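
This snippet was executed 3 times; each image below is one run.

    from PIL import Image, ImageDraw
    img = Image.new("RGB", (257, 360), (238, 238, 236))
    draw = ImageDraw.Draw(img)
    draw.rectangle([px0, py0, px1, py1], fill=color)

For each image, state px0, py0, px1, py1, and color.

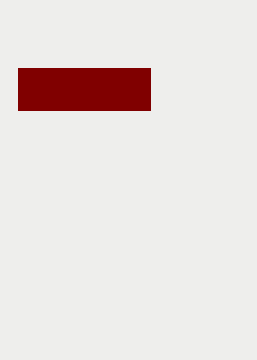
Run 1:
px0 = 18; py0 = 68; px1 = 150; py1 = 110; color = 'maroon'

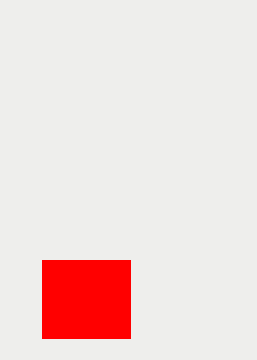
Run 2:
px0 = 42, py0 = 260, px1 = 130, py1 = 338, color = 'red'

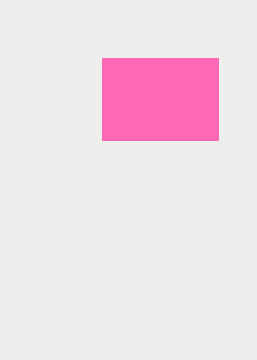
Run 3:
px0 = 102, py0 = 58, px1 = 218, py1 = 140, color = 'hotpink'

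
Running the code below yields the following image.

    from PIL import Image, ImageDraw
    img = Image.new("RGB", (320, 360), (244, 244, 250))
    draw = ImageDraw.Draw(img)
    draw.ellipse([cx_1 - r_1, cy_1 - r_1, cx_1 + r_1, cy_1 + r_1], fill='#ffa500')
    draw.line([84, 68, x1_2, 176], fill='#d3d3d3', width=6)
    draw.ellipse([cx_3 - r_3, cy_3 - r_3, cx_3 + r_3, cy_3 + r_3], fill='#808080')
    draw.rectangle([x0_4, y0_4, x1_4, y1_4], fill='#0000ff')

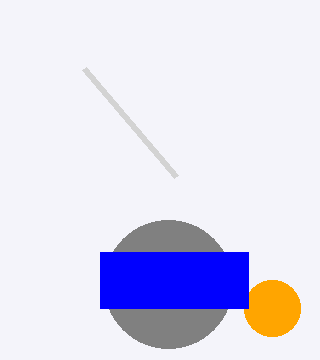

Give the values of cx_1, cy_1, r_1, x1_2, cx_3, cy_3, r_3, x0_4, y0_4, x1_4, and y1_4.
cx_1 = 272, cy_1 = 308, r_1 = 28, x1_2 = 176, cx_3 = 168, cy_3 = 284, r_3 = 64, x0_4 = 100, y0_4 = 252, x1_4 = 248, y1_4 = 308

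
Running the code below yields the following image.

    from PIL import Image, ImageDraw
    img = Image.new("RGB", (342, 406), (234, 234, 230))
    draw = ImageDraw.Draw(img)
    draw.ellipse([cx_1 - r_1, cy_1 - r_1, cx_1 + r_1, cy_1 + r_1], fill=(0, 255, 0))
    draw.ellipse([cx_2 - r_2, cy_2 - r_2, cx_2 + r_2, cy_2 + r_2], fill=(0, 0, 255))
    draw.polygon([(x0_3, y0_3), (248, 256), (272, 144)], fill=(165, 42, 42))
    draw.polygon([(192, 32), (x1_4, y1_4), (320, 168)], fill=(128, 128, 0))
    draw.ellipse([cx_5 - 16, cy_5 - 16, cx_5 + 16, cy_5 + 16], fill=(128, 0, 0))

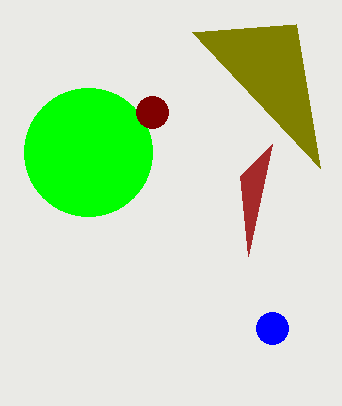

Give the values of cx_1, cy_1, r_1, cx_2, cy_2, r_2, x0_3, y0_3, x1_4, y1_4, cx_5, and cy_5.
cx_1 = 88
cy_1 = 152
r_1 = 64
cx_2 = 272
cy_2 = 328
r_2 = 16
x0_3 = 240
y0_3 = 176
x1_4 = 296
y1_4 = 24
cx_5 = 152
cy_5 = 112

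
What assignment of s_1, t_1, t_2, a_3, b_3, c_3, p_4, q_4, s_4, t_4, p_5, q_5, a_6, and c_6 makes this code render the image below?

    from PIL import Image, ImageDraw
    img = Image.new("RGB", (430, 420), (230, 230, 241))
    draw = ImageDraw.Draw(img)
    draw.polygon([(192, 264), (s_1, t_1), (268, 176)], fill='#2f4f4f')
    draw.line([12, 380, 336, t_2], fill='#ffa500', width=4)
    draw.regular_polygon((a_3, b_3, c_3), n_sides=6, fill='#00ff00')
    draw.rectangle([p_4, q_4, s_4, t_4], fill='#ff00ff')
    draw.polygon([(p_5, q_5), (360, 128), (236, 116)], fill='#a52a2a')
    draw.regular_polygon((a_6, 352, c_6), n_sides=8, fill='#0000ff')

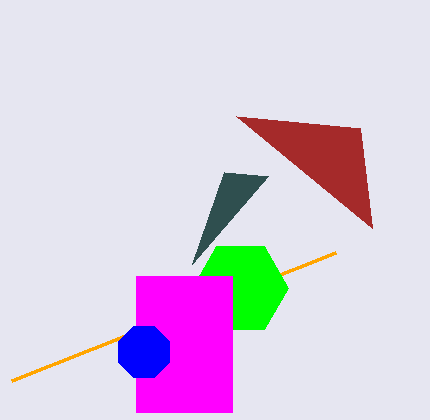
s_1 = 224; t_1 = 172; t_2 = 252; a_3 = 240; b_3 = 288; c_3 = 48; p_4 = 136; q_4 = 276; s_4 = 232; t_4 = 412; p_5 = 372; q_5 = 228; a_6 = 144; c_6 = 28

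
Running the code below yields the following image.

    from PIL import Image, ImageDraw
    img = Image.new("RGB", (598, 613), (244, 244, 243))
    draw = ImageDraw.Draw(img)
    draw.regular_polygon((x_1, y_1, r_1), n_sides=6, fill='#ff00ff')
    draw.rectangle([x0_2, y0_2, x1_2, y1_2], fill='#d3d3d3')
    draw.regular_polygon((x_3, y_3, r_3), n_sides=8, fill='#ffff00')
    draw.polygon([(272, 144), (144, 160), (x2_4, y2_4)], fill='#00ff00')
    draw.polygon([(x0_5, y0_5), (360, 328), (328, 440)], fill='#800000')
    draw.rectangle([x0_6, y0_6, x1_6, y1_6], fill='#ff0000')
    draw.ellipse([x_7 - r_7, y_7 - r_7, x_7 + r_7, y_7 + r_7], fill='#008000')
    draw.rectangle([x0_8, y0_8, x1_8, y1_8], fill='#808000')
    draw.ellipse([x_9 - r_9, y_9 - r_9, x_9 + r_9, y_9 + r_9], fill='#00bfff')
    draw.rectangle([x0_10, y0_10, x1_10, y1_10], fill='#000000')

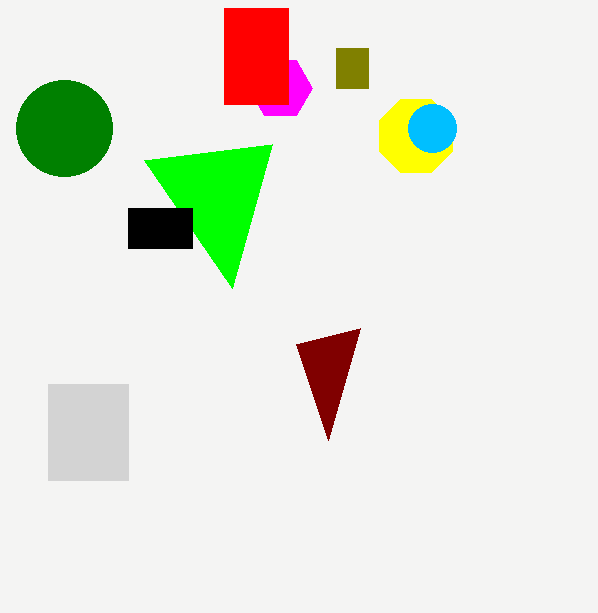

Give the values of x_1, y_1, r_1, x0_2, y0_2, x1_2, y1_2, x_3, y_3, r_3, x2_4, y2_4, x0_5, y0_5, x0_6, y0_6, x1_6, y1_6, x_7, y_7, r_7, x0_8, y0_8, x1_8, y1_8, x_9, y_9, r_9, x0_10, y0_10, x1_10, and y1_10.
x_1 = 280, y_1 = 88, r_1 = 32, x0_2 = 48, y0_2 = 384, x1_2 = 128, y1_2 = 480, x_3 = 416, y_3 = 136, r_3 = 40, x2_4 = 232, y2_4 = 288, x0_5 = 296, y0_5 = 344, x0_6 = 224, y0_6 = 8, x1_6 = 288, y1_6 = 104, x_7 = 64, y_7 = 128, r_7 = 48, x0_8 = 336, y0_8 = 48, x1_8 = 368, y1_8 = 88, x_9 = 432, y_9 = 128, r_9 = 24, x0_10 = 128, y0_10 = 208, x1_10 = 192, y1_10 = 248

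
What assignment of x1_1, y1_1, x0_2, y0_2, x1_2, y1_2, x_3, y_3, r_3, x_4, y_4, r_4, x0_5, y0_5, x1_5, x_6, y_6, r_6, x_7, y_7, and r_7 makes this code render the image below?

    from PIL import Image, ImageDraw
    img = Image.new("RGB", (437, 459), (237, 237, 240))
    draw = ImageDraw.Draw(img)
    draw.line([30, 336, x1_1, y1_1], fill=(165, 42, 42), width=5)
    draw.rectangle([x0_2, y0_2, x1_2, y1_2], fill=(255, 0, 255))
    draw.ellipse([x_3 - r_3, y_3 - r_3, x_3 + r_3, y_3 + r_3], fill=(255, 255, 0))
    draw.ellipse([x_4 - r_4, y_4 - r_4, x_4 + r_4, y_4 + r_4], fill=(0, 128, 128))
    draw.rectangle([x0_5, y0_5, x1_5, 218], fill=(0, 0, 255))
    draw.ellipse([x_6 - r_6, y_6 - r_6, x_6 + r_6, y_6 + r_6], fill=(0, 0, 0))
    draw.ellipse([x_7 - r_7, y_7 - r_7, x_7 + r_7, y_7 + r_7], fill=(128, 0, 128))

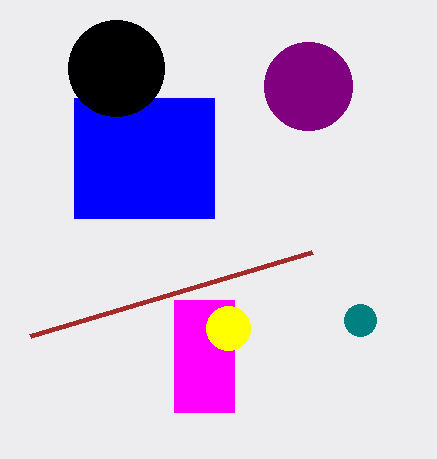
x1_1 = 312, y1_1 = 252, x0_2 = 174, y0_2 = 300, x1_2 = 234, y1_2 = 412, x_3 = 228, y_3 = 328, r_3 = 22, x_4 = 360, y_4 = 320, r_4 = 16, x0_5 = 74, y0_5 = 98, x1_5 = 214, x_6 = 116, y_6 = 68, r_6 = 48, x_7 = 308, y_7 = 86, r_7 = 44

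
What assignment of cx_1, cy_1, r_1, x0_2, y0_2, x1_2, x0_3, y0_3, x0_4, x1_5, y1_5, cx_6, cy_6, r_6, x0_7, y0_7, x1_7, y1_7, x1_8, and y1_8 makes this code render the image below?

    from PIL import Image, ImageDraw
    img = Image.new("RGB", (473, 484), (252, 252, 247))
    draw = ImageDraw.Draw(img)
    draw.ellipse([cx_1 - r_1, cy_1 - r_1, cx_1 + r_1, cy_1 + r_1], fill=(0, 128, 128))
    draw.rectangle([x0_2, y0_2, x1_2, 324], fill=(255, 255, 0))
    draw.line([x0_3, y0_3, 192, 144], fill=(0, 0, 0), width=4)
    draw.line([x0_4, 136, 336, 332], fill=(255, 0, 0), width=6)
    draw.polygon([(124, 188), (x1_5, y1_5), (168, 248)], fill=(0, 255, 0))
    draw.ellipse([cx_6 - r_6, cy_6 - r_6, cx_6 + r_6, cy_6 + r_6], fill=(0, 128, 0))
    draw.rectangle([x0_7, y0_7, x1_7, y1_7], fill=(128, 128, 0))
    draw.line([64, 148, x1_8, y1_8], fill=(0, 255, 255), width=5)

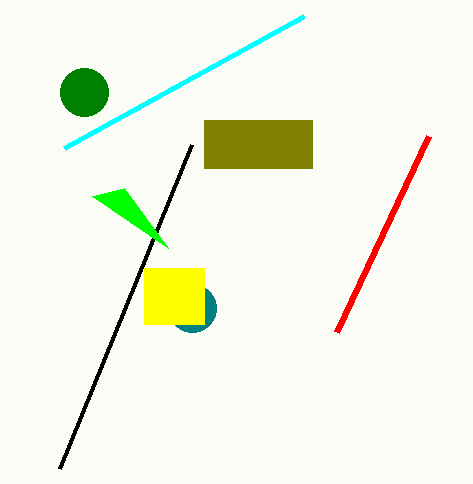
cx_1 = 192; cy_1 = 308; r_1 = 24; x0_2 = 144; y0_2 = 268; x1_2 = 204; x0_3 = 60; y0_3 = 468; x0_4 = 428; x1_5 = 92; y1_5 = 196; cx_6 = 84; cy_6 = 92; r_6 = 24; x0_7 = 204; y0_7 = 120; x1_7 = 312; y1_7 = 168; x1_8 = 304; y1_8 = 16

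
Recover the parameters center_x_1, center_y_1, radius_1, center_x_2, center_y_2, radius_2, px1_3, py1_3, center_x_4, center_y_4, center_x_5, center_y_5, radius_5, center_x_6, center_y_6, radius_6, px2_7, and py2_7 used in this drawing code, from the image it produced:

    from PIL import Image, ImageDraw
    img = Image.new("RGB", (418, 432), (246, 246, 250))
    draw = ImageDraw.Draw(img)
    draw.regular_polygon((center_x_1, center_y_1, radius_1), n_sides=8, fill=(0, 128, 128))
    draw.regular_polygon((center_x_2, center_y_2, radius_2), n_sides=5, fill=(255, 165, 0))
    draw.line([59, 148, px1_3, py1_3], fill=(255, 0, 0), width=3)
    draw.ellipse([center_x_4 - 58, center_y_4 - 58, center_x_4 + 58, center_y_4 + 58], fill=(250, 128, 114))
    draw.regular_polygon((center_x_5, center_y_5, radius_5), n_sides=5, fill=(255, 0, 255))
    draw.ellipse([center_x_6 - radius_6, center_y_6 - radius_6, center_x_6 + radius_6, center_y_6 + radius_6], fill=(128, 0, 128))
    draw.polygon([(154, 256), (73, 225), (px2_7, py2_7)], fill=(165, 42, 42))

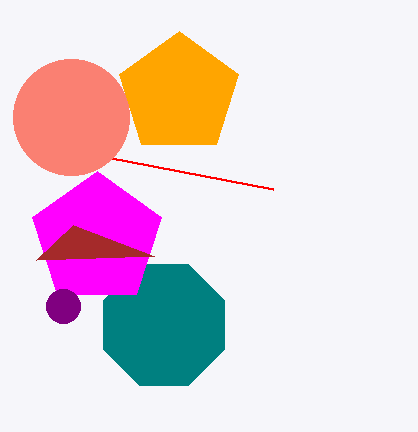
center_x_1 = 164, center_y_1 = 325, radius_1 = 65, center_x_2 = 179, center_y_2 = 94, radius_2 = 63, px1_3 = 273, py1_3 = 189, center_x_4 = 71, center_y_4 = 117, center_x_5 = 97, center_y_5 = 239, radius_5 = 68, center_x_6 = 63, center_y_6 = 306, radius_6 = 17, px2_7 = 36, py2_7 = 260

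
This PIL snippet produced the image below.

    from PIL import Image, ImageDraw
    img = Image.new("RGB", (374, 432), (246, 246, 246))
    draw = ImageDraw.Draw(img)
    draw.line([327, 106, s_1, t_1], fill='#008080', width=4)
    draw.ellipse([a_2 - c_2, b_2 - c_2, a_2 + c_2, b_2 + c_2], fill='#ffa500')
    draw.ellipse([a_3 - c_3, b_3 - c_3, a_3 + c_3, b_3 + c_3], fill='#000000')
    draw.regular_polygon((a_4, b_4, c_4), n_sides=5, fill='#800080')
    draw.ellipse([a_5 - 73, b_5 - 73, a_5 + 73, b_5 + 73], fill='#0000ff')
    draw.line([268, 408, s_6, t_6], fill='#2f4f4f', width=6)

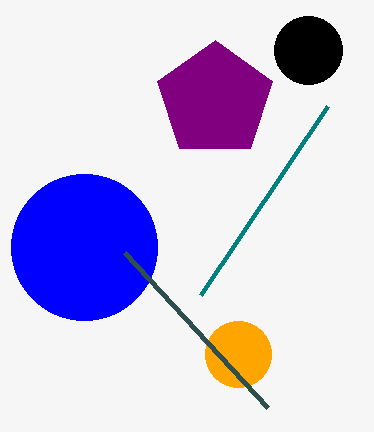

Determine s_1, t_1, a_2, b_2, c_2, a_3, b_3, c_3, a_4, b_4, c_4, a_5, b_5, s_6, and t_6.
s_1 = 200, t_1 = 295, a_2 = 238, b_2 = 354, c_2 = 33, a_3 = 308, b_3 = 50, c_3 = 34, a_4 = 215, b_4 = 100, c_4 = 60, a_5 = 84, b_5 = 247, s_6 = 125, t_6 = 253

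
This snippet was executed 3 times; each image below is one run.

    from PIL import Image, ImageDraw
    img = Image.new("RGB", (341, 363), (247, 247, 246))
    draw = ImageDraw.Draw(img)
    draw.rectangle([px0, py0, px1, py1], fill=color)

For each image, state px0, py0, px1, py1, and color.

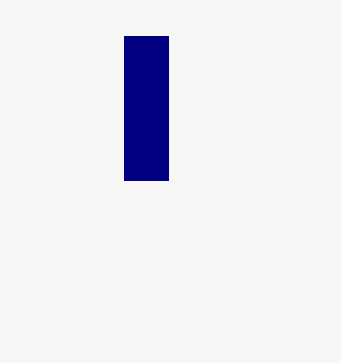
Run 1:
px0 = 124; py0 = 36; px1 = 168; py1 = 180; color = 'navy'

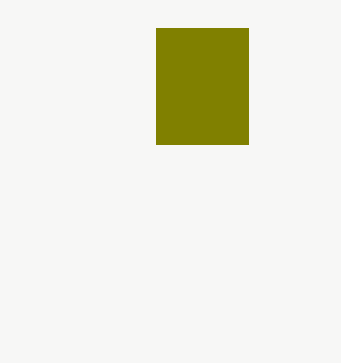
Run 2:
px0 = 156; py0 = 28; px1 = 248; py1 = 144; color = 'olive'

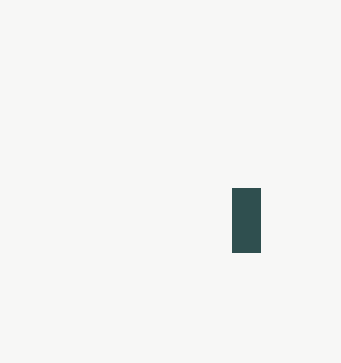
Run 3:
px0 = 232, py0 = 188, px1 = 260, py1 = 252, color = 'darkslategray'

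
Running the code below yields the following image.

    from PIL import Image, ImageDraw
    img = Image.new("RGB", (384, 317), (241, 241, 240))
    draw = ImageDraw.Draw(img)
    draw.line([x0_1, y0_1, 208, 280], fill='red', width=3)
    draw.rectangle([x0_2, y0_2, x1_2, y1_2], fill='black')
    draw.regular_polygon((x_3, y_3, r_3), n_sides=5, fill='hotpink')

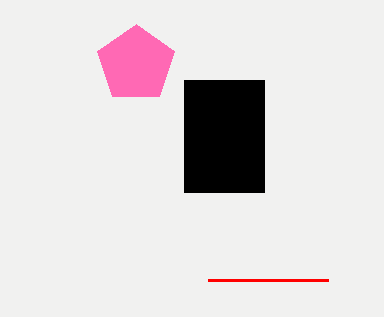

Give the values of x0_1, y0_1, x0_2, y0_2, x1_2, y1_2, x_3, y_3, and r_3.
x0_1 = 328
y0_1 = 280
x0_2 = 184
y0_2 = 80
x1_2 = 264
y1_2 = 192
x_3 = 136
y_3 = 64
r_3 = 40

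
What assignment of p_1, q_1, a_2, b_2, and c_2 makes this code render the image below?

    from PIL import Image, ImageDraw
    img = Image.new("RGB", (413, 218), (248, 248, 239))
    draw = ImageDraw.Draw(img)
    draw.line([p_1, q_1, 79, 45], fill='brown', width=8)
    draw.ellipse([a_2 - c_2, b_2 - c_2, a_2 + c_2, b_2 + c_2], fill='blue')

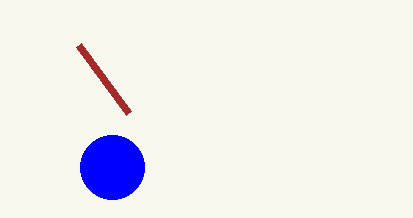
p_1 = 129, q_1 = 113, a_2 = 112, b_2 = 167, c_2 = 32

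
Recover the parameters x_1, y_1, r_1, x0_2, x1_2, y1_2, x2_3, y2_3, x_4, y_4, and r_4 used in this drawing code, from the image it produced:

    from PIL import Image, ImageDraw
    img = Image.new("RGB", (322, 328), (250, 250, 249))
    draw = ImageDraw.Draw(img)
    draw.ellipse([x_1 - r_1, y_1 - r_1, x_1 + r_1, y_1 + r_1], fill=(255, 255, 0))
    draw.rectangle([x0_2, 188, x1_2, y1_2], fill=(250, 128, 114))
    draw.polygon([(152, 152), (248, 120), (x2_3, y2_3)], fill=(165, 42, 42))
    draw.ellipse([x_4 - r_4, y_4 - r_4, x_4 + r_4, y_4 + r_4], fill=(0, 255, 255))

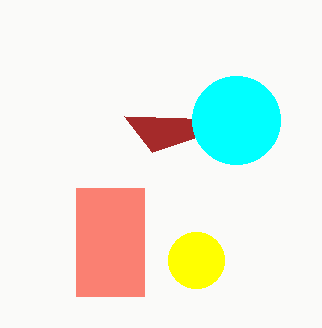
x_1 = 196, y_1 = 260, r_1 = 28, x0_2 = 76, x1_2 = 144, y1_2 = 296, x2_3 = 124, y2_3 = 116, x_4 = 236, y_4 = 120, r_4 = 44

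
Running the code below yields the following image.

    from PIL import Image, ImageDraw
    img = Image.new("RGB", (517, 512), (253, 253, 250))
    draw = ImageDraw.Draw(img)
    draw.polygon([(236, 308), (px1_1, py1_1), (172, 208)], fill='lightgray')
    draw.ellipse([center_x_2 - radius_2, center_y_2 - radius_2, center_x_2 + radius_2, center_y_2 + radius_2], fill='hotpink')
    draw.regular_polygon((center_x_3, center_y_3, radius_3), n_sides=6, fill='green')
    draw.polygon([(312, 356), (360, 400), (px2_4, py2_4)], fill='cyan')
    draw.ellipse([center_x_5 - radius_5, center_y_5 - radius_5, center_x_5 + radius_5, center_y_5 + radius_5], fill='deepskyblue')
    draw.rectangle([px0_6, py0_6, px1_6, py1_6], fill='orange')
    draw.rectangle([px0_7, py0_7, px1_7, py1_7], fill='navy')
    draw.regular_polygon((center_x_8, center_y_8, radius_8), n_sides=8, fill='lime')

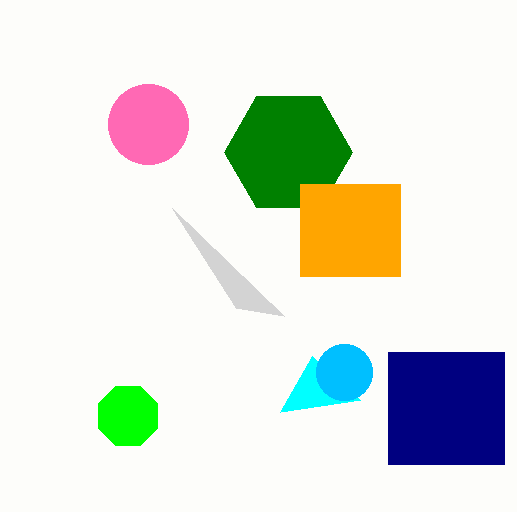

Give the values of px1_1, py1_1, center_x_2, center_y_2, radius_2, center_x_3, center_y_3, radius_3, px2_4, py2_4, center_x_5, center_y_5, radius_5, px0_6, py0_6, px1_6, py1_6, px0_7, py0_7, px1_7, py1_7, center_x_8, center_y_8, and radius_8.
px1_1 = 284, py1_1 = 316, center_x_2 = 148, center_y_2 = 124, radius_2 = 40, center_x_3 = 288, center_y_3 = 152, radius_3 = 64, px2_4 = 280, py2_4 = 412, center_x_5 = 344, center_y_5 = 372, radius_5 = 28, px0_6 = 300, py0_6 = 184, px1_6 = 400, py1_6 = 276, px0_7 = 388, py0_7 = 352, px1_7 = 504, py1_7 = 464, center_x_8 = 128, center_y_8 = 416, radius_8 = 32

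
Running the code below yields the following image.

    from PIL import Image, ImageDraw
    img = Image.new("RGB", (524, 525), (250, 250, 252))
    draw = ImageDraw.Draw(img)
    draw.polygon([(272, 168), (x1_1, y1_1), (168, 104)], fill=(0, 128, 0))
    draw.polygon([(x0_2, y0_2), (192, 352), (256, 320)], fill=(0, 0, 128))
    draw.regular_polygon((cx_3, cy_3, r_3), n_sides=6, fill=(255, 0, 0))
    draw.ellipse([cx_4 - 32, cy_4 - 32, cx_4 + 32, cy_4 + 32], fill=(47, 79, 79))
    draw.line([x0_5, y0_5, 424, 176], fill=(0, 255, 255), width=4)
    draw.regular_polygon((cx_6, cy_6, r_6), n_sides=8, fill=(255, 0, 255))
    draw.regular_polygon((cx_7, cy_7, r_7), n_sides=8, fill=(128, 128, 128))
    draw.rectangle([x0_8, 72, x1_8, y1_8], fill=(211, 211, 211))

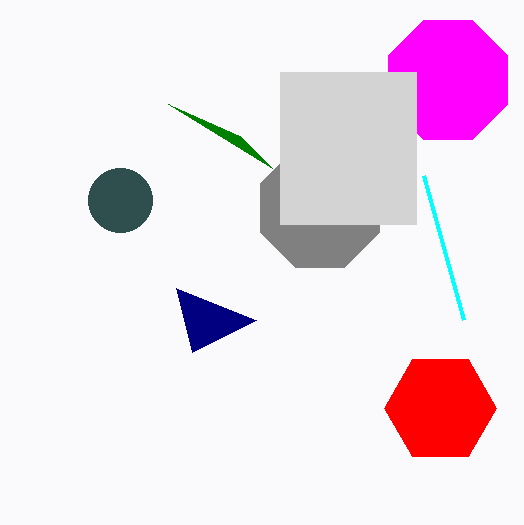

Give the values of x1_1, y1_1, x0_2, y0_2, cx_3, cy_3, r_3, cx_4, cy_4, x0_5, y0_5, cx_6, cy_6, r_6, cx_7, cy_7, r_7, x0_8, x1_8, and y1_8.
x1_1 = 240, y1_1 = 136, x0_2 = 176, y0_2 = 288, cx_3 = 440, cy_3 = 408, r_3 = 56, cx_4 = 120, cy_4 = 200, x0_5 = 464, y0_5 = 320, cx_6 = 448, cy_6 = 80, r_6 = 64, cx_7 = 320, cy_7 = 208, r_7 = 64, x0_8 = 280, x1_8 = 416, y1_8 = 224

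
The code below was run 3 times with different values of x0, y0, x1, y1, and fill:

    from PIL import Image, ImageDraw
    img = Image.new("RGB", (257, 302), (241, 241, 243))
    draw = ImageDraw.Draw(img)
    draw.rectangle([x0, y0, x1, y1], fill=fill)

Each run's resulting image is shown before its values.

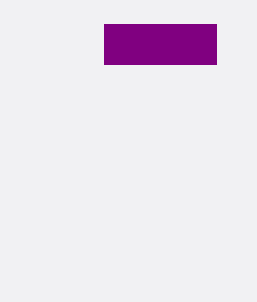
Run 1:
x0 = 104
y0 = 24
x1 = 216
y1 = 64
fill = 'purple'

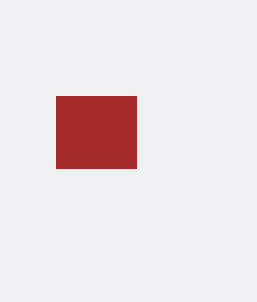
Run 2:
x0 = 56
y0 = 96
x1 = 136
y1 = 168
fill = 'brown'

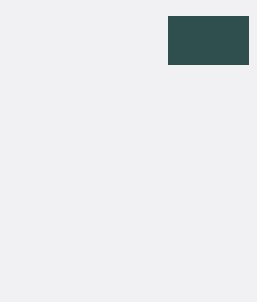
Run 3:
x0 = 168
y0 = 16
x1 = 248
y1 = 64
fill = 'darkslategray'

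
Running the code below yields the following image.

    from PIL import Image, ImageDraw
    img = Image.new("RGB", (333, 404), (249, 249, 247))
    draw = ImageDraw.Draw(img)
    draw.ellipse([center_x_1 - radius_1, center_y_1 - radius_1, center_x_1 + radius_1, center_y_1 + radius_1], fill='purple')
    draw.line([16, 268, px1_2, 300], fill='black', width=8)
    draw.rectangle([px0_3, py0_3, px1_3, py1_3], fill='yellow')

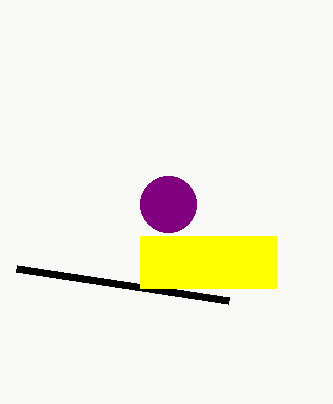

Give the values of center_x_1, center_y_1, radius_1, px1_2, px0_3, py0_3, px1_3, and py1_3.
center_x_1 = 168, center_y_1 = 204, radius_1 = 28, px1_2 = 228, px0_3 = 140, py0_3 = 236, px1_3 = 276, py1_3 = 288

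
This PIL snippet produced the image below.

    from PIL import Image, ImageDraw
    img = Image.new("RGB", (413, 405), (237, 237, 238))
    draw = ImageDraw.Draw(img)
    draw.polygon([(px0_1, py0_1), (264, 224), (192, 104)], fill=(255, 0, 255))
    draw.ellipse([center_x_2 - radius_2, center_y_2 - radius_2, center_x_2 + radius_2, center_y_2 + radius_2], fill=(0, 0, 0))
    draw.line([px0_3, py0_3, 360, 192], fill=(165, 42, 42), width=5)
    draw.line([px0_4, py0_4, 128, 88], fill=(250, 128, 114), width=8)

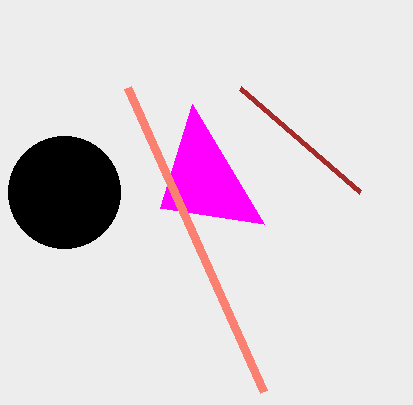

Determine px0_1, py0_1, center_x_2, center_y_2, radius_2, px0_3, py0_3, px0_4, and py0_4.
px0_1 = 160, py0_1 = 208, center_x_2 = 64, center_y_2 = 192, radius_2 = 56, px0_3 = 240, py0_3 = 88, px0_4 = 264, py0_4 = 392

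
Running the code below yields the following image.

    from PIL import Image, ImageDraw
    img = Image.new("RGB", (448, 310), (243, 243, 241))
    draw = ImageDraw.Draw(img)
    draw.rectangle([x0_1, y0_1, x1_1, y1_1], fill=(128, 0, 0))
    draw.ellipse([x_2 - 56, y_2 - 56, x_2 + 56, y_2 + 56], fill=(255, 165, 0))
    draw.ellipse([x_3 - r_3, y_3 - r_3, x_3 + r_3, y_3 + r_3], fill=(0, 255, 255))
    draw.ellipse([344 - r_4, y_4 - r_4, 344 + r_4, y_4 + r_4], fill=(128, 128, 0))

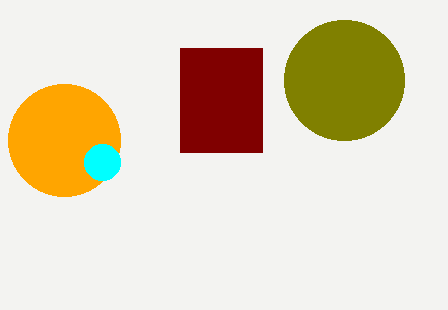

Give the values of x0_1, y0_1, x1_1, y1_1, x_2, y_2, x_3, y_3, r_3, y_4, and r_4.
x0_1 = 180
y0_1 = 48
x1_1 = 262
y1_1 = 152
x_2 = 64
y_2 = 140
x_3 = 102
y_3 = 162
r_3 = 18
y_4 = 80
r_4 = 60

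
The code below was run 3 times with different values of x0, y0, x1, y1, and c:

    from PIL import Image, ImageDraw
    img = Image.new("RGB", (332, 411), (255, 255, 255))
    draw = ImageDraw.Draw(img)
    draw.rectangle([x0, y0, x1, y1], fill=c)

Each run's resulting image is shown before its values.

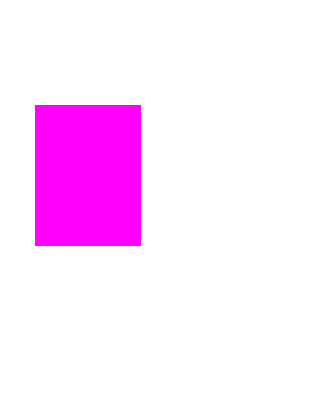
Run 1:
x0 = 35, y0 = 105, x1 = 140, y1 = 245, c = 'magenta'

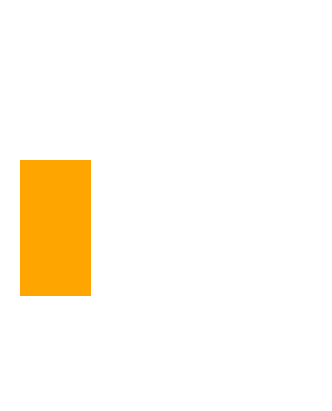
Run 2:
x0 = 20; y0 = 160; x1 = 90; y1 = 295; c = 'orange'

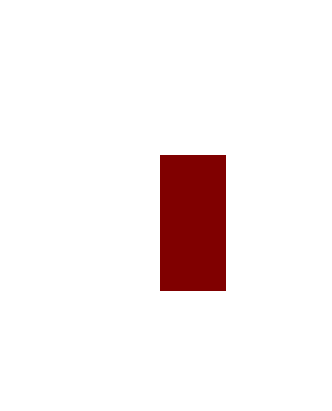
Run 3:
x0 = 160
y0 = 155
x1 = 225
y1 = 290
c = 'maroon'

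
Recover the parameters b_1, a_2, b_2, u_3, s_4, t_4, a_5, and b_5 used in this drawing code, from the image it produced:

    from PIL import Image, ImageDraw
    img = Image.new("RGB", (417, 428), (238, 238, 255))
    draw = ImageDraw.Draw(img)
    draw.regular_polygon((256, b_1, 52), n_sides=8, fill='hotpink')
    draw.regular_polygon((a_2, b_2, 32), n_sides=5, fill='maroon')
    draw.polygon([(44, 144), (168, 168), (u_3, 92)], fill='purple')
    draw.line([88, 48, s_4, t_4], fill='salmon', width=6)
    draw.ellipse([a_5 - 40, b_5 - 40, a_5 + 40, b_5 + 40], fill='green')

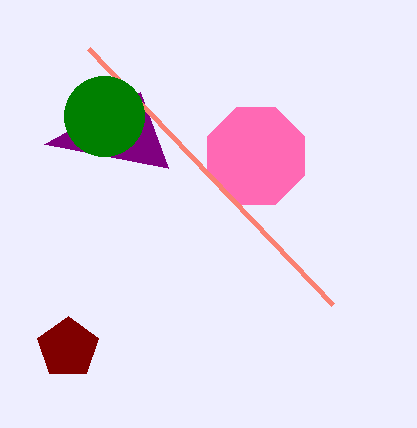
b_1 = 156; a_2 = 68; b_2 = 348; u_3 = 140; s_4 = 332; t_4 = 304; a_5 = 104; b_5 = 116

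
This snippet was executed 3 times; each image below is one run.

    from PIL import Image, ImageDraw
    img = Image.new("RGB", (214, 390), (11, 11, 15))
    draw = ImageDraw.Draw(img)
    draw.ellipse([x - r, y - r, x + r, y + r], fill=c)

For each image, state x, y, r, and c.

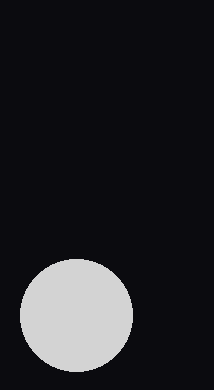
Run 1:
x = 76, y = 315, r = 56, c = 'lightgray'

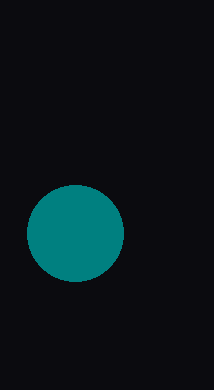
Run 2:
x = 75; y = 233; r = 48; c = 'teal'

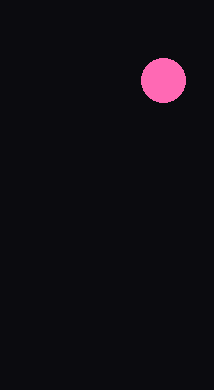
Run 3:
x = 163
y = 80
r = 22
c = 'hotpink'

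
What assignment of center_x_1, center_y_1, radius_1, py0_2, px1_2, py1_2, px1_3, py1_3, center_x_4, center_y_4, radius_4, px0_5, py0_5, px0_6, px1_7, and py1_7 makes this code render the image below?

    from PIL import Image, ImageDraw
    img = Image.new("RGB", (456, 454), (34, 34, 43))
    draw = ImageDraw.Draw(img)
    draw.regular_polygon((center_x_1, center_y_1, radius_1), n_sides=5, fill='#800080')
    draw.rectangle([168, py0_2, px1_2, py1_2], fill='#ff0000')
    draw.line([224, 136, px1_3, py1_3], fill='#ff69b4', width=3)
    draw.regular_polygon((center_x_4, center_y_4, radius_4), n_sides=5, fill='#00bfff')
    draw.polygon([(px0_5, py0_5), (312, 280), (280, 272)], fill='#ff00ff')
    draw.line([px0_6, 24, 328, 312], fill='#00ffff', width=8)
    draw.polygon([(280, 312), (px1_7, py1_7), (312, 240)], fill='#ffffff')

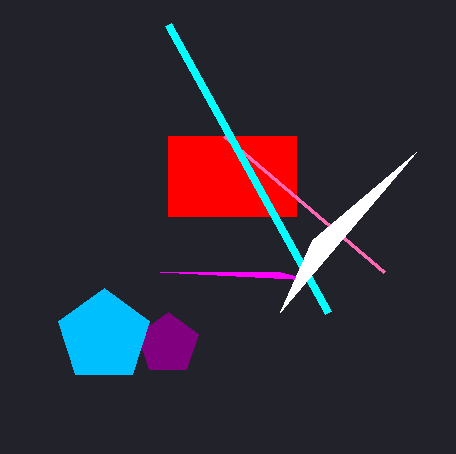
center_x_1 = 168, center_y_1 = 344, radius_1 = 32, py0_2 = 136, px1_2 = 296, py1_2 = 216, px1_3 = 384, py1_3 = 272, center_x_4 = 104, center_y_4 = 336, radius_4 = 48, px0_5 = 160, py0_5 = 272, px0_6 = 168, px1_7 = 416, py1_7 = 152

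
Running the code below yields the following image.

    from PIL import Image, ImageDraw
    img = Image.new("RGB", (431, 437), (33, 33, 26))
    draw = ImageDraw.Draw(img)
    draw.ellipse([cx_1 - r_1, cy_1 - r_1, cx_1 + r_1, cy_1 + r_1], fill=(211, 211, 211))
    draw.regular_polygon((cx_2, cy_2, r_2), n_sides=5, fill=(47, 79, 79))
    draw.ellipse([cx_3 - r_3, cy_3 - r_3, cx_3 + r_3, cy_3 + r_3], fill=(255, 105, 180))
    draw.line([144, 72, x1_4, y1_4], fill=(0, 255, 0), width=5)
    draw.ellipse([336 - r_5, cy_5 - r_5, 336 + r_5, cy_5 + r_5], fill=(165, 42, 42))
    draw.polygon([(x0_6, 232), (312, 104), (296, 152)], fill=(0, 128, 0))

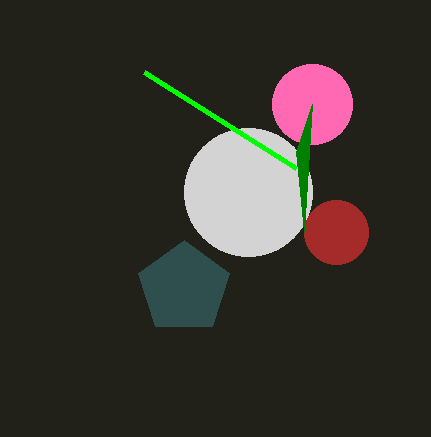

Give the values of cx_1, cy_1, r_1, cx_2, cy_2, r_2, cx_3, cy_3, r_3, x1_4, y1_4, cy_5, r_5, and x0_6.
cx_1 = 248, cy_1 = 192, r_1 = 64, cx_2 = 184, cy_2 = 288, r_2 = 48, cx_3 = 312, cy_3 = 104, r_3 = 40, x1_4 = 296, y1_4 = 168, cy_5 = 232, r_5 = 32, x0_6 = 304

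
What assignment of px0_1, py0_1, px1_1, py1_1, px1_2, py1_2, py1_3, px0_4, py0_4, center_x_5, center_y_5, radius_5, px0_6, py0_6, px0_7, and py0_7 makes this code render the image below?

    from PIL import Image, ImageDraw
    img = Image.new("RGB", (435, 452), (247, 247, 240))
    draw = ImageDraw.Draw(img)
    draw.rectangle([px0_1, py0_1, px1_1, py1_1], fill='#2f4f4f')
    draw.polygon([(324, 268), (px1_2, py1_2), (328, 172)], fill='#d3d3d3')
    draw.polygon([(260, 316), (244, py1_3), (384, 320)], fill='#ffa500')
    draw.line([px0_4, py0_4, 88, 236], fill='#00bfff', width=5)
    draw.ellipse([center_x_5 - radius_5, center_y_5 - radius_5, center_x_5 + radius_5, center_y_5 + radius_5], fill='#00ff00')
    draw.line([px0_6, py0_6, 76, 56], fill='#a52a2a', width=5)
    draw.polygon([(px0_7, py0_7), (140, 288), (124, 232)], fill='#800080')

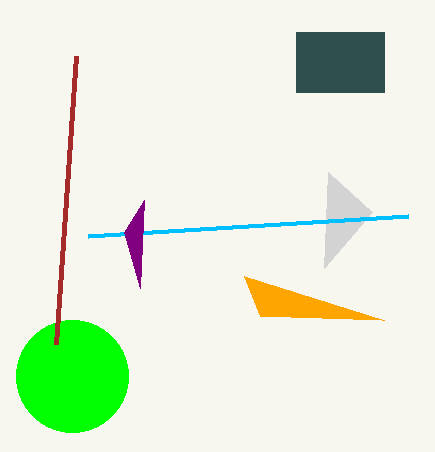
px0_1 = 296
py0_1 = 32
px1_1 = 384
py1_1 = 92
px1_2 = 372
py1_2 = 212
py1_3 = 276
px0_4 = 408
py0_4 = 216
center_x_5 = 72
center_y_5 = 376
radius_5 = 56
px0_6 = 56
py0_6 = 344
px0_7 = 144
py0_7 = 200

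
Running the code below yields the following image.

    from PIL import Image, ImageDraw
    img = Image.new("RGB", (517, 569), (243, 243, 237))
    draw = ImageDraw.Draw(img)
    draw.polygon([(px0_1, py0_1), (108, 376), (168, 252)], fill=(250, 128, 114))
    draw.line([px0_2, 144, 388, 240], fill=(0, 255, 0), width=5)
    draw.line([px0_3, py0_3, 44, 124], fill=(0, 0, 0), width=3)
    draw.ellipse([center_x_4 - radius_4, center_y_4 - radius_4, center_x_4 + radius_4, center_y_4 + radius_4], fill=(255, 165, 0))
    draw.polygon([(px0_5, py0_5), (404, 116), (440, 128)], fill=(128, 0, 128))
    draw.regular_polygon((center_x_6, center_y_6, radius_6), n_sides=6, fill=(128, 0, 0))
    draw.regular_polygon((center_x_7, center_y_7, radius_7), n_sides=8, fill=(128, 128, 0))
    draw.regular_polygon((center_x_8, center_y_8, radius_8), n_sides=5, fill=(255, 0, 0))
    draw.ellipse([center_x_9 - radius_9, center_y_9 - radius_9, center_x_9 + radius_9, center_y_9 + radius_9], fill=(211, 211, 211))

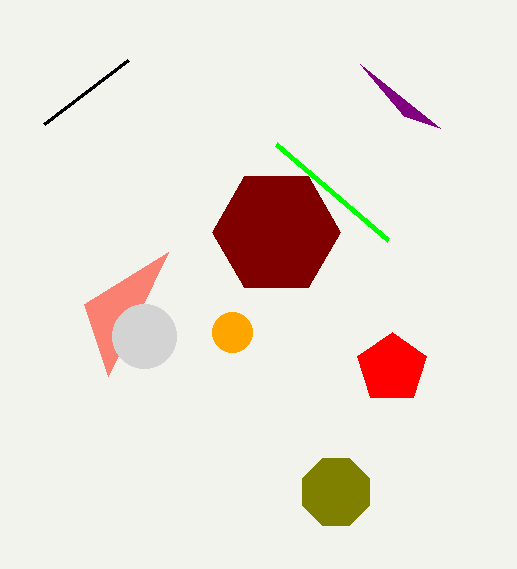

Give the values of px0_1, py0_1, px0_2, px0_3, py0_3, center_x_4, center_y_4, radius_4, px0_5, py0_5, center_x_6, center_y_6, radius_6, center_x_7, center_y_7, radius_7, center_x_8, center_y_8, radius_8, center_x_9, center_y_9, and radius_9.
px0_1 = 84
py0_1 = 304
px0_2 = 276
px0_3 = 128
py0_3 = 60
center_x_4 = 232
center_y_4 = 332
radius_4 = 20
px0_5 = 360
py0_5 = 64
center_x_6 = 276
center_y_6 = 232
radius_6 = 64
center_x_7 = 336
center_y_7 = 492
radius_7 = 36
center_x_8 = 392
center_y_8 = 368
radius_8 = 36
center_x_9 = 144
center_y_9 = 336
radius_9 = 32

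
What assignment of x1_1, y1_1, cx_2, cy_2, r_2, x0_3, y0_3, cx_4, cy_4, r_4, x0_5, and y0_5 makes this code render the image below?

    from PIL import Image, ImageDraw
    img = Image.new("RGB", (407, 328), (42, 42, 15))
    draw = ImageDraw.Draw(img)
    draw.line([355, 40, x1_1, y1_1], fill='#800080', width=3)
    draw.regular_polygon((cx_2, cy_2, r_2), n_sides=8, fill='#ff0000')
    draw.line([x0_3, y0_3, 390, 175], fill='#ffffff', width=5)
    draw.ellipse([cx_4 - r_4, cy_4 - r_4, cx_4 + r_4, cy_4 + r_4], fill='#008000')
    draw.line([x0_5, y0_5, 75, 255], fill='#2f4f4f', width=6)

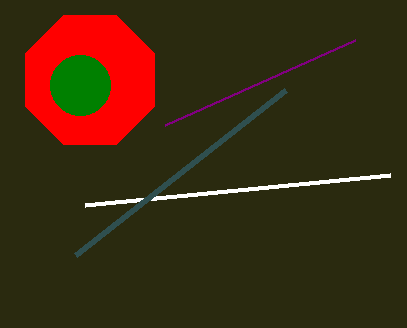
x1_1 = 165, y1_1 = 125, cx_2 = 90, cy_2 = 80, r_2 = 70, x0_3 = 85, y0_3 = 205, cx_4 = 80, cy_4 = 85, r_4 = 30, x0_5 = 285, y0_5 = 90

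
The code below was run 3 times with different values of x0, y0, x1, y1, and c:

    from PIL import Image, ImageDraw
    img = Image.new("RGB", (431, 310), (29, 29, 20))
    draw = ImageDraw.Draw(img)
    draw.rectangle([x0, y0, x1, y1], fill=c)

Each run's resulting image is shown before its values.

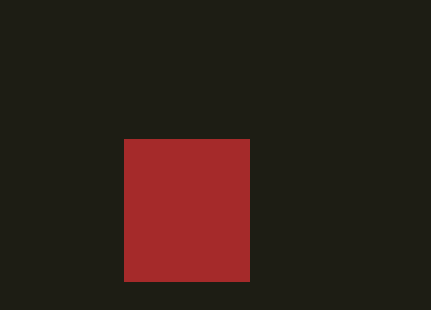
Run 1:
x0 = 124; y0 = 139; x1 = 249; y1 = 281; c = 'brown'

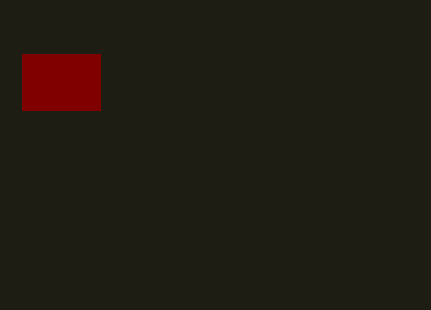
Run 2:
x0 = 22, y0 = 54, x1 = 100, y1 = 110, c = 'maroon'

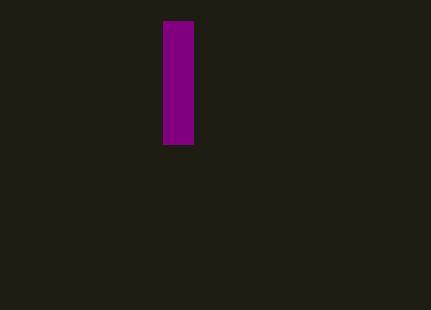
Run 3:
x0 = 163
y0 = 21
x1 = 193
y1 = 144
c = 'purple'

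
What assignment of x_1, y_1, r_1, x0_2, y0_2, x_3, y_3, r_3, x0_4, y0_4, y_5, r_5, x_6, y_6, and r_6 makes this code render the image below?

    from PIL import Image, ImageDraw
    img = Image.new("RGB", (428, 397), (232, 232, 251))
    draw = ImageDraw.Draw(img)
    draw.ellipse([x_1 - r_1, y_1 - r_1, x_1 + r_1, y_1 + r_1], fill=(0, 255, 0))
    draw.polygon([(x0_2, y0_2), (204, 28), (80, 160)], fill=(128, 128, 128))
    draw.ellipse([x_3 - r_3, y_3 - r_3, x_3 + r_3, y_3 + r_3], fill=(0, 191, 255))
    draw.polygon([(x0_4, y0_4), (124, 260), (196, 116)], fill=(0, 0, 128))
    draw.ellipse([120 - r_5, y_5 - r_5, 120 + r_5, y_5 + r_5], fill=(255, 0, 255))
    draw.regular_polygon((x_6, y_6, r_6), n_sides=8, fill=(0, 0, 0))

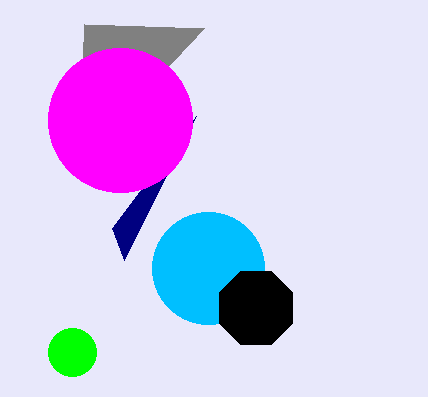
x_1 = 72; y_1 = 352; r_1 = 24; x0_2 = 84; y0_2 = 24; x_3 = 208; y_3 = 268; r_3 = 56; x0_4 = 112; y0_4 = 228; y_5 = 120; r_5 = 72; x_6 = 256; y_6 = 308; r_6 = 40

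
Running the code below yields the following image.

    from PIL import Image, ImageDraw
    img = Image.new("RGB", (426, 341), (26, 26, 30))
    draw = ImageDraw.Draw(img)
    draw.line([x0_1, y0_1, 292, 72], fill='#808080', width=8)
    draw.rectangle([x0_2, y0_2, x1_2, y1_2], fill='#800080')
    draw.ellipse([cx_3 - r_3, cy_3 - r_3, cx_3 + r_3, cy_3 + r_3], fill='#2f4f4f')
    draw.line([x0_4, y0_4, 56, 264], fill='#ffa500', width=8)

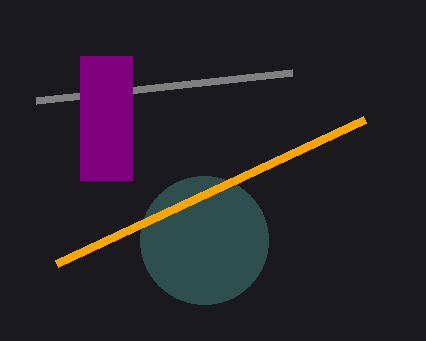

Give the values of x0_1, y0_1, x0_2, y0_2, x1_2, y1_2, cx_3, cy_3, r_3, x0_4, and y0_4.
x0_1 = 36
y0_1 = 100
x0_2 = 80
y0_2 = 56
x1_2 = 132
y1_2 = 180
cx_3 = 204
cy_3 = 240
r_3 = 64
x0_4 = 364
y0_4 = 120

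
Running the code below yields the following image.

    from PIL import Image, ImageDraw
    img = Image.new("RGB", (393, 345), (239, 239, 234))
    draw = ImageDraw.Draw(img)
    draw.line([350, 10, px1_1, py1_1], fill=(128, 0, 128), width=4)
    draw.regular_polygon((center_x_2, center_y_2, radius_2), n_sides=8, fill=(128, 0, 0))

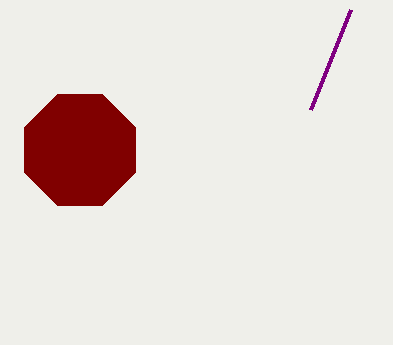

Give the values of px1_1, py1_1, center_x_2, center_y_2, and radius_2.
px1_1 = 310; py1_1 = 110; center_x_2 = 80; center_y_2 = 150; radius_2 = 60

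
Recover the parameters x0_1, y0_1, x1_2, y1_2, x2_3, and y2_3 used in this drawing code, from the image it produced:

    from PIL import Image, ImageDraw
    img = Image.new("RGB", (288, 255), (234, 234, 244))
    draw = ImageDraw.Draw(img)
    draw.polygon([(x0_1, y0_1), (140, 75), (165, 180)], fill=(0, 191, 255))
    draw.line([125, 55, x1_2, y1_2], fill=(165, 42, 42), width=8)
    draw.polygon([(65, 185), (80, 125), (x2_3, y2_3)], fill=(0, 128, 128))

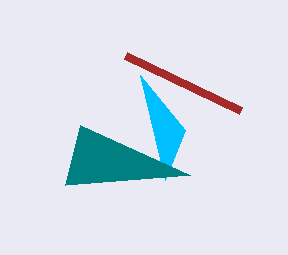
x0_1 = 185; y0_1 = 130; x1_2 = 240; y1_2 = 110; x2_3 = 190; y2_3 = 175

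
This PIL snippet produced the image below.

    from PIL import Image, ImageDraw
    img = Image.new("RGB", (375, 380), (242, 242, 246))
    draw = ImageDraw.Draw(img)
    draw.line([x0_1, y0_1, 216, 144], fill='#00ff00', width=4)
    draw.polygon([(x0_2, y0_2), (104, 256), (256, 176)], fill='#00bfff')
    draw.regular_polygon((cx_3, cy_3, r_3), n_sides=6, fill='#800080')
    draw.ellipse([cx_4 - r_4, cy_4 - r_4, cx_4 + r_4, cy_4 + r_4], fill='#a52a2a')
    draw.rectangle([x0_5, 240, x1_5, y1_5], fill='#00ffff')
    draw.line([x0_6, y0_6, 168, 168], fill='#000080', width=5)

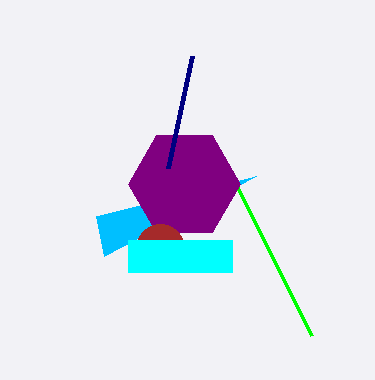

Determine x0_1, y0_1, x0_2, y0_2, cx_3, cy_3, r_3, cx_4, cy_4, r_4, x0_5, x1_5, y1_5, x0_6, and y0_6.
x0_1 = 312, y0_1 = 336, x0_2 = 96, y0_2 = 216, cx_3 = 184, cy_3 = 184, r_3 = 56, cx_4 = 160, cy_4 = 248, r_4 = 24, x0_5 = 128, x1_5 = 232, y1_5 = 272, x0_6 = 192, y0_6 = 56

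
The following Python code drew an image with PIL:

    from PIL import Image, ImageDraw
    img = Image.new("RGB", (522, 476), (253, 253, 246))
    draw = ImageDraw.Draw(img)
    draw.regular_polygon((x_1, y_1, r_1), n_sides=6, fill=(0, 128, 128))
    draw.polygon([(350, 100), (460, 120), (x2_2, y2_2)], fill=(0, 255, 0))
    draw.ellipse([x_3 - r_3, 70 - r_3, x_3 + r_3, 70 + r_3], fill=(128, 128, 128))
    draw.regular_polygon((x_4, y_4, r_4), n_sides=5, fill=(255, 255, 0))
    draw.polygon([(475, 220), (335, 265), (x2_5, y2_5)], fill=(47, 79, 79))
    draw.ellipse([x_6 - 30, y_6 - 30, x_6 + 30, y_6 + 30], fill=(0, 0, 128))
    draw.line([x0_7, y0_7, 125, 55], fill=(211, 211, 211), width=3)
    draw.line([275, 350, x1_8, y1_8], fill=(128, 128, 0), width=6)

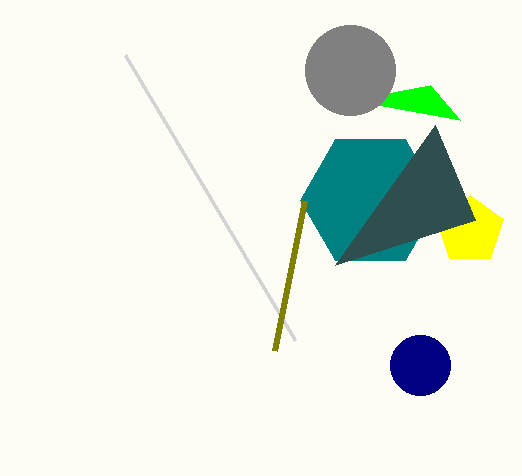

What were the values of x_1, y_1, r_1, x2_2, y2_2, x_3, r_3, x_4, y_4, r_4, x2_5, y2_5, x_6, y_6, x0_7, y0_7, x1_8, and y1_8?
x_1 = 370; y_1 = 200; r_1 = 70; x2_2 = 430; y2_2 = 85; x_3 = 350; r_3 = 45; x_4 = 470; y_4 = 230; r_4 = 35; x2_5 = 435; y2_5 = 125; x_6 = 420; y_6 = 365; x0_7 = 295; y0_7 = 340; x1_8 = 305; y1_8 = 200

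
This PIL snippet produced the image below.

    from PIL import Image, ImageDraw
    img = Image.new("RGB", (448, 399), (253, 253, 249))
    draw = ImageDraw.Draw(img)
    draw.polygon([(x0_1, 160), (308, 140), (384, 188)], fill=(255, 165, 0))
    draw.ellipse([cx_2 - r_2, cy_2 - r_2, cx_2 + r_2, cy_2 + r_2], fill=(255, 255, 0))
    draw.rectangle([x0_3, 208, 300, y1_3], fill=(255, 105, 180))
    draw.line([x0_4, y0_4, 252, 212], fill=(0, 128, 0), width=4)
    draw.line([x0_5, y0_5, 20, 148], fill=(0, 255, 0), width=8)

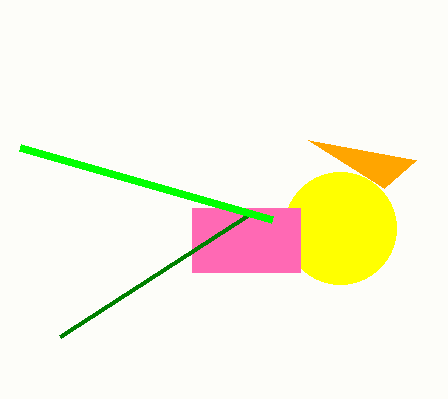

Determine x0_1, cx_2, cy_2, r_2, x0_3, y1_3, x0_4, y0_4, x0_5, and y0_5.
x0_1 = 416, cx_2 = 340, cy_2 = 228, r_2 = 56, x0_3 = 192, y1_3 = 272, x0_4 = 60, y0_4 = 336, x0_5 = 272, y0_5 = 220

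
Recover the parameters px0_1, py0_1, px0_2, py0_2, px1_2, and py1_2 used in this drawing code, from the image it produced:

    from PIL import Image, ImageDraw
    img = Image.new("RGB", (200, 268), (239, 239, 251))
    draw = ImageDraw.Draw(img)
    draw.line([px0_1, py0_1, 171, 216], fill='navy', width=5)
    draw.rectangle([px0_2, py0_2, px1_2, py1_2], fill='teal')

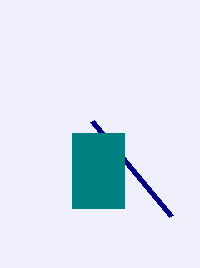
px0_1 = 92; py0_1 = 121; px0_2 = 72; py0_2 = 133; px1_2 = 124; py1_2 = 208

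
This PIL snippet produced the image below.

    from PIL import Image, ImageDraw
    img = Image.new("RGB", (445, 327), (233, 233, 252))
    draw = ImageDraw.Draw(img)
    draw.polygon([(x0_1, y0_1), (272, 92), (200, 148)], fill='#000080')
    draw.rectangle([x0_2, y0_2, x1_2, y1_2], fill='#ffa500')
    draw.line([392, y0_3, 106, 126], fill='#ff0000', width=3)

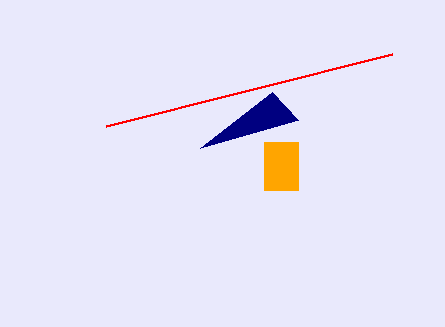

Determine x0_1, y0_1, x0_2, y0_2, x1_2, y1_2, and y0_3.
x0_1 = 298, y0_1 = 120, x0_2 = 264, y0_2 = 142, x1_2 = 298, y1_2 = 190, y0_3 = 54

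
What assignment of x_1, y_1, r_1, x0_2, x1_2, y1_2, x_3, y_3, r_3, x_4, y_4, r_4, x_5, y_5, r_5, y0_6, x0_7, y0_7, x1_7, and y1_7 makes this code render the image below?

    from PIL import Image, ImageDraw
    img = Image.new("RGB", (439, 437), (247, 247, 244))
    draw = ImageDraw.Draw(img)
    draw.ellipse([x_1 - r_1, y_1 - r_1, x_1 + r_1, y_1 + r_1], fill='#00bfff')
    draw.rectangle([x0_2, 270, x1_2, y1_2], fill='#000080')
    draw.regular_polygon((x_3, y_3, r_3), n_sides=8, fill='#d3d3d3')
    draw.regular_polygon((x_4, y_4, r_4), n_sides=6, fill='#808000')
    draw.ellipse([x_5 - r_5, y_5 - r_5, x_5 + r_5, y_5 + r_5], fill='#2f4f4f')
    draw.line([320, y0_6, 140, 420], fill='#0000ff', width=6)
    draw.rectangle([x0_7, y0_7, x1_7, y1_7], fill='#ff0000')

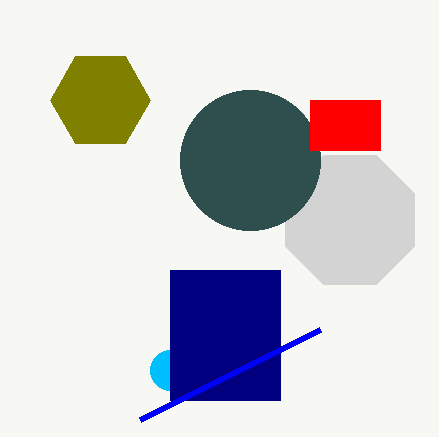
x_1 = 170
y_1 = 370
r_1 = 20
x0_2 = 170
x1_2 = 280
y1_2 = 400
x_3 = 350
y_3 = 220
r_3 = 70
x_4 = 100
y_4 = 100
r_4 = 50
x_5 = 250
y_5 = 160
r_5 = 70
y0_6 = 330
x0_7 = 310
y0_7 = 100
x1_7 = 380
y1_7 = 150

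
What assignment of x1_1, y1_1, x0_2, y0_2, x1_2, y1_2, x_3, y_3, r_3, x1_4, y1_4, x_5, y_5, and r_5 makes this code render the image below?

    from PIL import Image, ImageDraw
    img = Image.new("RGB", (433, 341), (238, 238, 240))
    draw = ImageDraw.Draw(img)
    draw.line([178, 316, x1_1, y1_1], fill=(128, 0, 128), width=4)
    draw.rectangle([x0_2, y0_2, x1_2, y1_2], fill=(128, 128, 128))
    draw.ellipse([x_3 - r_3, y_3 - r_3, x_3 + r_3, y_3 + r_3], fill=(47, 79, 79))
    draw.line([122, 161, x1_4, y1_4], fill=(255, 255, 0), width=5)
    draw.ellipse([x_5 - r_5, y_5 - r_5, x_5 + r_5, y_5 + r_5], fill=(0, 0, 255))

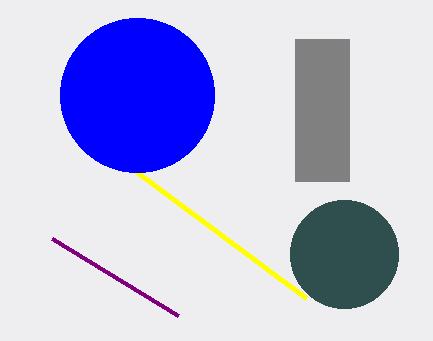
x1_1 = 52, y1_1 = 239, x0_2 = 295, y0_2 = 39, x1_2 = 349, y1_2 = 181, x_3 = 344, y_3 = 254, r_3 = 54, x1_4 = 306, y1_4 = 298, x_5 = 137, y_5 = 95, r_5 = 77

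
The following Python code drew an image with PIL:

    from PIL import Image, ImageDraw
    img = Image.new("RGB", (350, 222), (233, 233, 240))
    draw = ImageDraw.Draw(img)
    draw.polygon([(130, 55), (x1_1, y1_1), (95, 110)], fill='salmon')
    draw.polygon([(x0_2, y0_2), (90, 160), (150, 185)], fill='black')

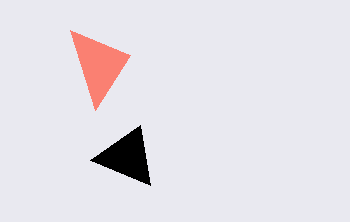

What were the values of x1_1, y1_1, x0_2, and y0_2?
x1_1 = 70
y1_1 = 30
x0_2 = 140
y0_2 = 125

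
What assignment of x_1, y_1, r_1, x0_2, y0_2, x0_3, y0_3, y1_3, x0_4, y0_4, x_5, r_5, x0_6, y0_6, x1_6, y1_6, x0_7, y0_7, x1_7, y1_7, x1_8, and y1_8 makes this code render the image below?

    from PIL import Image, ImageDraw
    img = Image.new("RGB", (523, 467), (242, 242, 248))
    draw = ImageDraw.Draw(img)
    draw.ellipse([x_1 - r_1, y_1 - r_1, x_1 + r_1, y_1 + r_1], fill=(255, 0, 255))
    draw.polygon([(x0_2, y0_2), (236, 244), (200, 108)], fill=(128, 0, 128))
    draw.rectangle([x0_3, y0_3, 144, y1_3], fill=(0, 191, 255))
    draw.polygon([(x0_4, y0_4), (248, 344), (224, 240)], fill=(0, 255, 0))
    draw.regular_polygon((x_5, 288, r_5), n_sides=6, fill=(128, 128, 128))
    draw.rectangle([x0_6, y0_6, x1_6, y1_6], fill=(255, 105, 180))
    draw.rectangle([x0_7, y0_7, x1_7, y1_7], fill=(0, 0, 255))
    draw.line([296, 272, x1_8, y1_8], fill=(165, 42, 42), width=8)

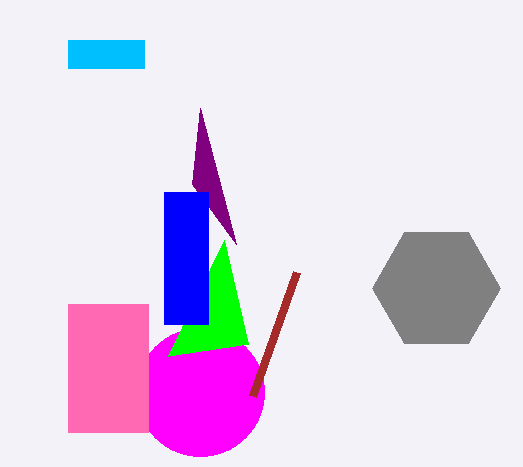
x_1 = 200; y_1 = 392; r_1 = 64; x0_2 = 192; y0_2 = 184; x0_3 = 68; y0_3 = 40; y1_3 = 68; x0_4 = 168; y0_4 = 356; x_5 = 436; r_5 = 64; x0_6 = 68; y0_6 = 304; x1_6 = 148; y1_6 = 432; x0_7 = 164; y0_7 = 192; x1_7 = 208; y1_7 = 324; x1_8 = 252; y1_8 = 396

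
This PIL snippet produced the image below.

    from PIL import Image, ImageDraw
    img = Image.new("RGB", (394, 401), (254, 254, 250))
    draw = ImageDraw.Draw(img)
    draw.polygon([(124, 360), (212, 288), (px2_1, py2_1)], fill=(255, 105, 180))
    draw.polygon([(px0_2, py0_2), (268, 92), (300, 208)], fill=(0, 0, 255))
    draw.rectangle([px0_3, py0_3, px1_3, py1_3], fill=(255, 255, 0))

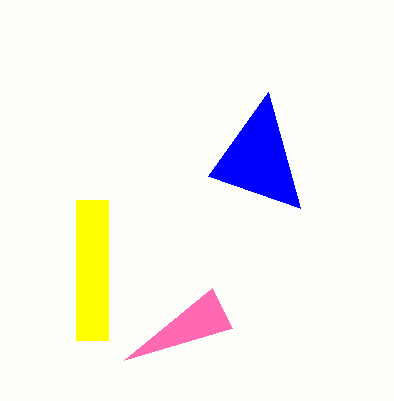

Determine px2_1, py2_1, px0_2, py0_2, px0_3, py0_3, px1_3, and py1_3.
px2_1 = 232
py2_1 = 328
px0_2 = 208
py0_2 = 176
px0_3 = 76
py0_3 = 200
px1_3 = 108
py1_3 = 340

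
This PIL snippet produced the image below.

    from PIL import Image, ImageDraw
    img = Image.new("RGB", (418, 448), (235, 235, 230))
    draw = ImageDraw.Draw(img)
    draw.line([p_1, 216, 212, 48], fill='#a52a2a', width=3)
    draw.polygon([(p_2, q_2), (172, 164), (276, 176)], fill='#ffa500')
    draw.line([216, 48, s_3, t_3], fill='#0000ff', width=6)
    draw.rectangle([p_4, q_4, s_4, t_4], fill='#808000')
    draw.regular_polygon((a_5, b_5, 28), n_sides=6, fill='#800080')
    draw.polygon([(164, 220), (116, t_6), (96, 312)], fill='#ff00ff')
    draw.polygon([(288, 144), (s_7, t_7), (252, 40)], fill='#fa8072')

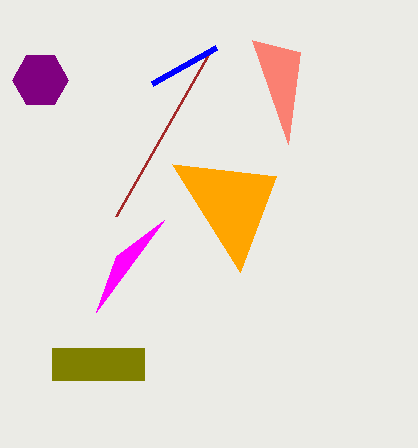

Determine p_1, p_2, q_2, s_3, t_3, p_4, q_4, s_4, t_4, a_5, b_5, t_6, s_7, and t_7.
p_1 = 116
p_2 = 240
q_2 = 272
s_3 = 152
t_3 = 84
p_4 = 52
q_4 = 348
s_4 = 144
t_4 = 380
a_5 = 40
b_5 = 80
t_6 = 256
s_7 = 300
t_7 = 52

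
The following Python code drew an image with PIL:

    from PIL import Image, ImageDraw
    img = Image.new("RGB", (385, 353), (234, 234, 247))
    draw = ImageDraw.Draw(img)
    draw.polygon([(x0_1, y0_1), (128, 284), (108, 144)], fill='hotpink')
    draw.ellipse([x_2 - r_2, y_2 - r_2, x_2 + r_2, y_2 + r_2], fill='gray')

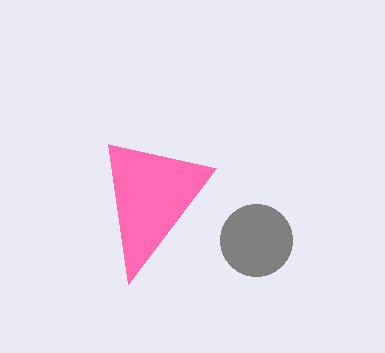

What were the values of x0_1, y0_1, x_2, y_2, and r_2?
x0_1 = 216
y0_1 = 168
x_2 = 256
y_2 = 240
r_2 = 36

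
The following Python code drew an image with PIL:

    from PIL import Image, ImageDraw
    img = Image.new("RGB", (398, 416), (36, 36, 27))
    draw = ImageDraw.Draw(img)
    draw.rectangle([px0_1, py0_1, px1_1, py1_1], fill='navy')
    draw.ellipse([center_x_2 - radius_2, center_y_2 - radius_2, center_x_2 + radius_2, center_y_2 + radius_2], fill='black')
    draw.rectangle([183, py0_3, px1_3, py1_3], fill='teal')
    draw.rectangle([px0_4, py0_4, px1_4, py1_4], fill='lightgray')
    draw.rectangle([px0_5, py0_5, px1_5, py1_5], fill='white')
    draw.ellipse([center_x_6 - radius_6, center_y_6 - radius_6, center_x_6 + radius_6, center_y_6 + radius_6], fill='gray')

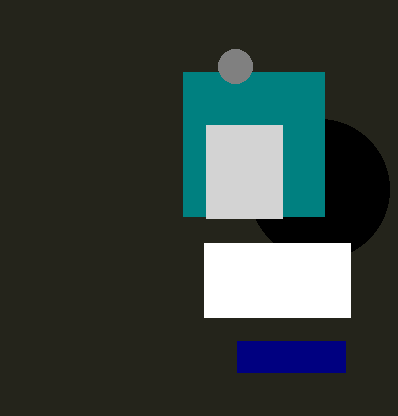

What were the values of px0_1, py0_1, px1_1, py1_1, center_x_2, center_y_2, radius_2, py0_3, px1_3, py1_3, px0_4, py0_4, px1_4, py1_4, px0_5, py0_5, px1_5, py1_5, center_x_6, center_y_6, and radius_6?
px0_1 = 237
py0_1 = 341
px1_1 = 345
py1_1 = 372
center_x_2 = 319
center_y_2 = 189
radius_2 = 70
py0_3 = 72
px1_3 = 324
py1_3 = 216
px0_4 = 206
py0_4 = 125
px1_4 = 282
py1_4 = 218
px0_5 = 204
py0_5 = 243
px1_5 = 350
py1_5 = 317
center_x_6 = 235
center_y_6 = 66
radius_6 = 17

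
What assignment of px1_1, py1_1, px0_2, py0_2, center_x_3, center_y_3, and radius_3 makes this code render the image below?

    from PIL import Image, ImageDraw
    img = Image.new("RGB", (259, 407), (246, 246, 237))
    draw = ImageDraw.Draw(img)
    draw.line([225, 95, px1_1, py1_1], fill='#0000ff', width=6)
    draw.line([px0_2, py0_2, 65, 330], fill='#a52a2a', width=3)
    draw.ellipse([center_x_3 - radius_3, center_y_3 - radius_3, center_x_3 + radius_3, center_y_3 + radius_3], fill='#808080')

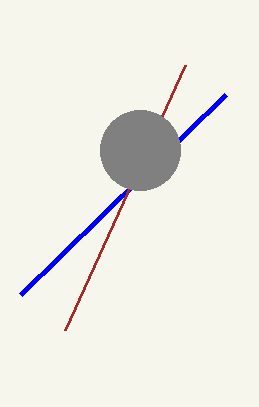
px1_1 = 20
py1_1 = 295
px0_2 = 185
py0_2 = 65
center_x_3 = 140
center_y_3 = 150
radius_3 = 40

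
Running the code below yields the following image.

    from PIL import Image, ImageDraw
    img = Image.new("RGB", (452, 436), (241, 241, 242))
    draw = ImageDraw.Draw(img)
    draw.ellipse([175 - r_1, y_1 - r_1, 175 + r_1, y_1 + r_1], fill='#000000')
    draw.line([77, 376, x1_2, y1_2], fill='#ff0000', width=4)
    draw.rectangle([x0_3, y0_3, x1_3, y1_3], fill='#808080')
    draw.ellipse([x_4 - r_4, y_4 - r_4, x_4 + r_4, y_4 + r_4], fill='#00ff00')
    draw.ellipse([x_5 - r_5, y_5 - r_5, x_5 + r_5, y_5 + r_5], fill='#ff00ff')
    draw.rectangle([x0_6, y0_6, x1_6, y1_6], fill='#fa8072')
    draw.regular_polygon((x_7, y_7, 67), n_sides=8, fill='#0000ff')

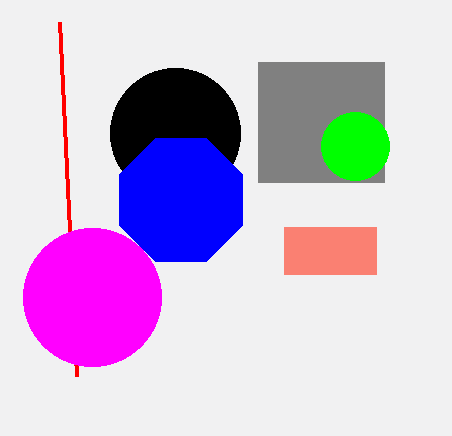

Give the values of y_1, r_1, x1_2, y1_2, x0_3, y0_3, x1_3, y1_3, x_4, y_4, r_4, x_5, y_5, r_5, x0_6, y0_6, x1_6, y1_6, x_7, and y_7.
y_1 = 133; r_1 = 65; x1_2 = 60; y1_2 = 22; x0_3 = 258; y0_3 = 62; x1_3 = 384; y1_3 = 182; x_4 = 355; y_4 = 146; r_4 = 34; x_5 = 92; y_5 = 297; r_5 = 69; x0_6 = 284; y0_6 = 227; x1_6 = 376; y1_6 = 274; x_7 = 181; y_7 = 200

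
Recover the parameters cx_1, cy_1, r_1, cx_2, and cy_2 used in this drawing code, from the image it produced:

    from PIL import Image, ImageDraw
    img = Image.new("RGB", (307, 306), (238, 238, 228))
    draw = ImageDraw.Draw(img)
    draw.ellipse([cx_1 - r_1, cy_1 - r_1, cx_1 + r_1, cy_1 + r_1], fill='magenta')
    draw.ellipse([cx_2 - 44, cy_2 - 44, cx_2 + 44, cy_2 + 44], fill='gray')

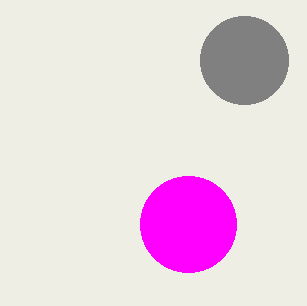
cx_1 = 188
cy_1 = 224
r_1 = 48
cx_2 = 244
cy_2 = 60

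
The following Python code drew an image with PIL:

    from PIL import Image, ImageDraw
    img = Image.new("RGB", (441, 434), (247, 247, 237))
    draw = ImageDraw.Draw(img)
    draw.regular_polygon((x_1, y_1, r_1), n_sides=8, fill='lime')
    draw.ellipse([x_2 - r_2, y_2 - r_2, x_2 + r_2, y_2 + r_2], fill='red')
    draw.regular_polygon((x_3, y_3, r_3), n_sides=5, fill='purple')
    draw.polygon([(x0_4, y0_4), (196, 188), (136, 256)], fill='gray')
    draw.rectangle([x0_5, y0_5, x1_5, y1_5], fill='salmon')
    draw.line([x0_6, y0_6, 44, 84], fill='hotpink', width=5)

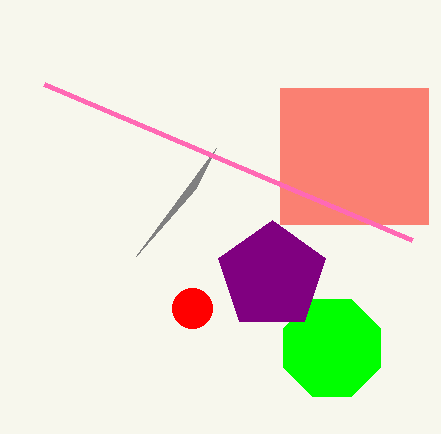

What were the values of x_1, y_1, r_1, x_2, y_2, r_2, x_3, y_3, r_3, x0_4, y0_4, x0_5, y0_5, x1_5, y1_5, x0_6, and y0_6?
x_1 = 332, y_1 = 348, r_1 = 52, x_2 = 192, y_2 = 308, r_2 = 20, x_3 = 272, y_3 = 276, r_3 = 56, x0_4 = 216, y0_4 = 148, x0_5 = 280, y0_5 = 88, x1_5 = 428, y1_5 = 224, x0_6 = 412, y0_6 = 240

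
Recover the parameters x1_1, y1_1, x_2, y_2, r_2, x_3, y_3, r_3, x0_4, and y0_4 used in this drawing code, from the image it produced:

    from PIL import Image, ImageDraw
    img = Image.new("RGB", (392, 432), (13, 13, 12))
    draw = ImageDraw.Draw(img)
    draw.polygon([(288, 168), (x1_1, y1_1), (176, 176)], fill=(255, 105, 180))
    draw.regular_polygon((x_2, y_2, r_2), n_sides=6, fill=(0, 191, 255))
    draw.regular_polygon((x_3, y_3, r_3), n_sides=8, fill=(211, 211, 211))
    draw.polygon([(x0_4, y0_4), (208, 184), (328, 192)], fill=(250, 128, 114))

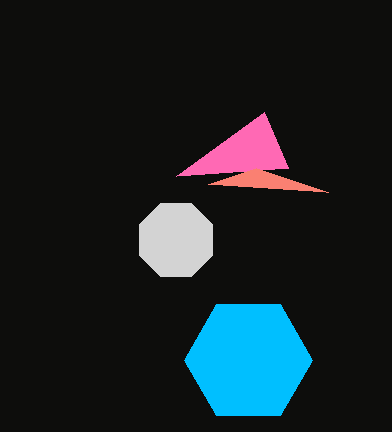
x1_1 = 264
y1_1 = 112
x_2 = 248
y_2 = 360
r_2 = 64
x_3 = 176
y_3 = 240
r_3 = 40
x0_4 = 256
y0_4 = 168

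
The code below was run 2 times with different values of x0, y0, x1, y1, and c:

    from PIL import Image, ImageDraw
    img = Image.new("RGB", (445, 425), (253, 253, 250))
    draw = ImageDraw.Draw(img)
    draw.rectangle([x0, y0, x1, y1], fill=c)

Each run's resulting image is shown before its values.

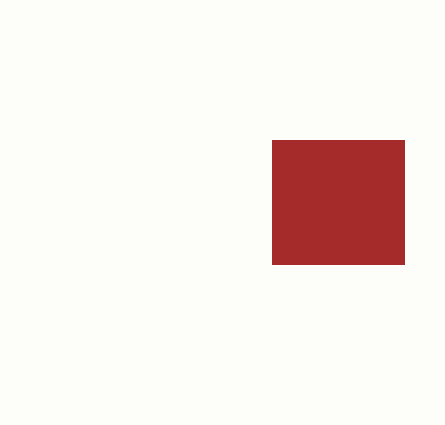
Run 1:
x0 = 272
y0 = 140
x1 = 404
y1 = 264
c = 'brown'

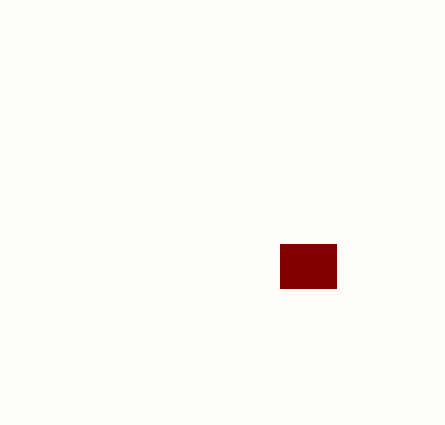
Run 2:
x0 = 280; y0 = 244; x1 = 336; y1 = 288; c = 'maroon'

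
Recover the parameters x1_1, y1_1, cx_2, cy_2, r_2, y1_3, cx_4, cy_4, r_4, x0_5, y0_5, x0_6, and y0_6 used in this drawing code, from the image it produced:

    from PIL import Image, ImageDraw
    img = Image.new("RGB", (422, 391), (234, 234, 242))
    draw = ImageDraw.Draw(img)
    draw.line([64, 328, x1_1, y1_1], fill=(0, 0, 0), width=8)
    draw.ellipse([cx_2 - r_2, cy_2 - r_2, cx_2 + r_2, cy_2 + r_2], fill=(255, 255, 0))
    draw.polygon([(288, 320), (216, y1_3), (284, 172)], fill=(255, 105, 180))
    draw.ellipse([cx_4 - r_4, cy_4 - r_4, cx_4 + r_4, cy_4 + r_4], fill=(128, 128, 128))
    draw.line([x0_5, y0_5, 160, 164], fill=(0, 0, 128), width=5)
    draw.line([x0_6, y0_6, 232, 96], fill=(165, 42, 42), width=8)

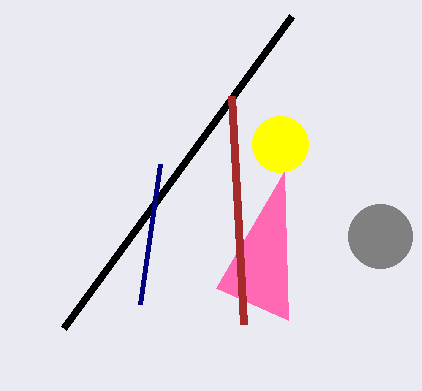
x1_1 = 292
y1_1 = 16
cx_2 = 280
cy_2 = 144
r_2 = 28
y1_3 = 288
cx_4 = 380
cy_4 = 236
r_4 = 32
x0_5 = 140
y0_5 = 304
x0_6 = 244
y0_6 = 324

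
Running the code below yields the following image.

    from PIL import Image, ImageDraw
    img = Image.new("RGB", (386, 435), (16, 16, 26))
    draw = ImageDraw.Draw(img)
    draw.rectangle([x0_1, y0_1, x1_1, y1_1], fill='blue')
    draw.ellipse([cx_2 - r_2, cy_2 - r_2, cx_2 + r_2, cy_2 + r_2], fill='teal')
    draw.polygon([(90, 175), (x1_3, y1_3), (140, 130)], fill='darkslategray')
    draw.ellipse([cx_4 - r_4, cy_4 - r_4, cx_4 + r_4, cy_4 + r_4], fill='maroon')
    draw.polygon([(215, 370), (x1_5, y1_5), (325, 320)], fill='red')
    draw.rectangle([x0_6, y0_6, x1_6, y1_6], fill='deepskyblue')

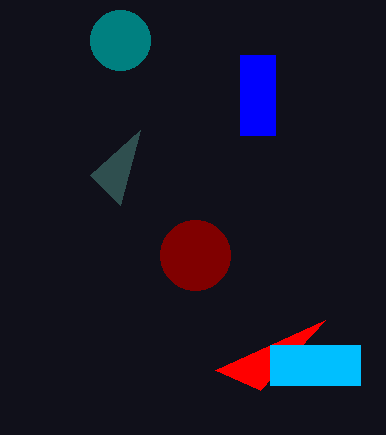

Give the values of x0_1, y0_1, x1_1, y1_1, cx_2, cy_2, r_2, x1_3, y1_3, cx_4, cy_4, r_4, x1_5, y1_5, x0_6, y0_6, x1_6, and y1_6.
x0_1 = 240, y0_1 = 55, x1_1 = 275, y1_1 = 135, cx_2 = 120, cy_2 = 40, r_2 = 30, x1_3 = 120, y1_3 = 205, cx_4 = 195, cy_4 = 255, r_4 = 35, x1_5 = 260, y1_5 = 390, x0_6 = 270, y0_6 = 345, x1_6 = 360, y1_6 = 385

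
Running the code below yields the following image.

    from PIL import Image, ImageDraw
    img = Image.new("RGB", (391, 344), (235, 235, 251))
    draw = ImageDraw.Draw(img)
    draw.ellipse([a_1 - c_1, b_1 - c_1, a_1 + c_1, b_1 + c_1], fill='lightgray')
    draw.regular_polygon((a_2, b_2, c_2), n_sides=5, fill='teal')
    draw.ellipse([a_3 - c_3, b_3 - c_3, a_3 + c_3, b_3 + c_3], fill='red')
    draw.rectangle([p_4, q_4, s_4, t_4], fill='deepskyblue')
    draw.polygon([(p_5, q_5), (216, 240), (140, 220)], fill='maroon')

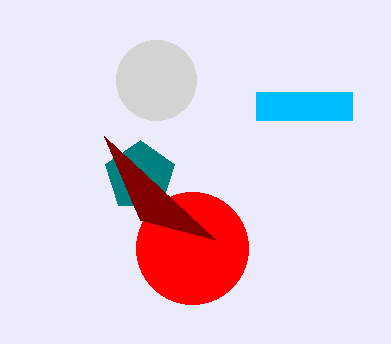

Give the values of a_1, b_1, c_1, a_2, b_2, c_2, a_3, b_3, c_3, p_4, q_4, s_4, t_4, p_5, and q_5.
a_1 = 156; b_1 = 80; c_1 = 40; a_2 = 140; b_2 = 176; c_2 = 36; a_3 = 192; b_3 = 248; c_3 = 56; p_4 = 256; q_4 = 92; s_4 = 352; t_4 = 120; p_5 = 104; q_5 = 136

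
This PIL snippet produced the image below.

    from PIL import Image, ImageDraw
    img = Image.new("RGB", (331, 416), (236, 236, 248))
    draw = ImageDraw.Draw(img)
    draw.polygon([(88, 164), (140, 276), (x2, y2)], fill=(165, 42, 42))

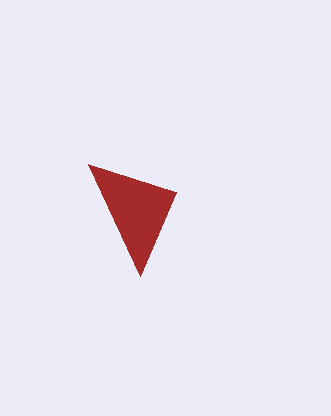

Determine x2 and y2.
x2 = 176
y2 = 192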